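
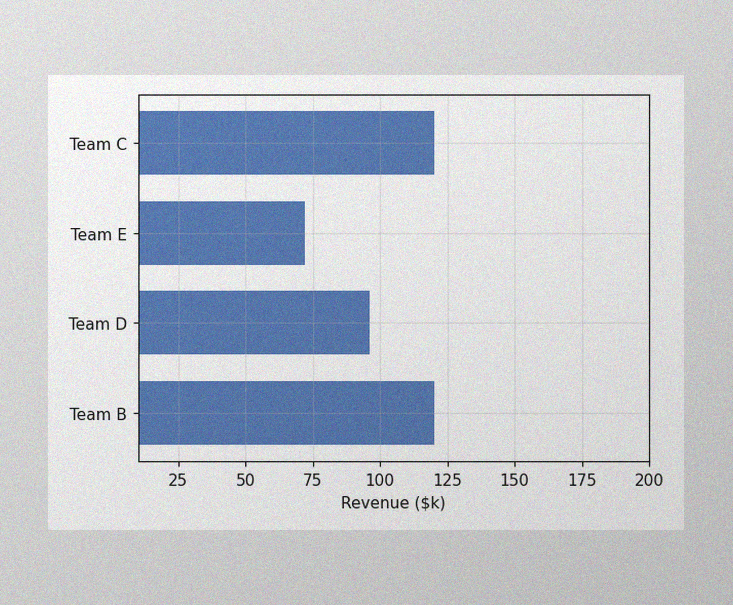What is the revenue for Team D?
$96k

The image has some photo noise and uneven lighting. Reading along the chart's x-axis, the Team D bar reaches $96k.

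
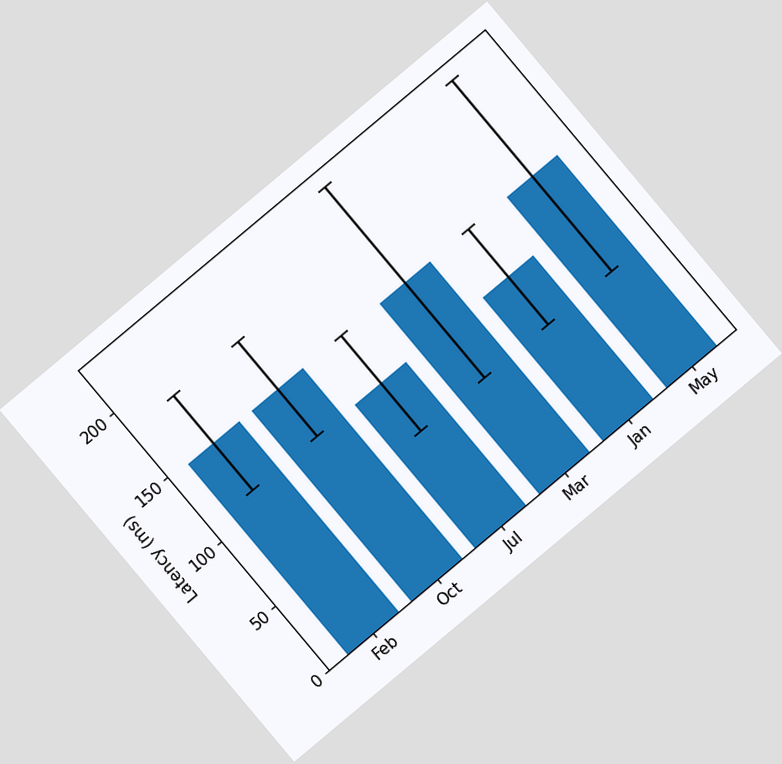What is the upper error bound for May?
222ms

The chart is tilted about 40° counter-clockwise. The May bar's upper whisker reaches 222ms.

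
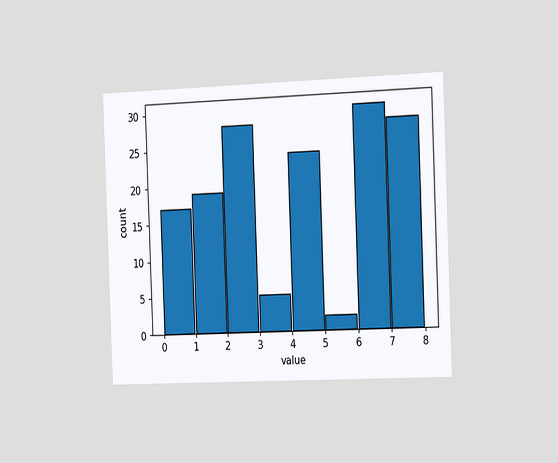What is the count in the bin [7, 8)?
The chart is tilted about 2° counter-clockwise and viewed slightly from the right. The [7, 8) bin has height 28.

28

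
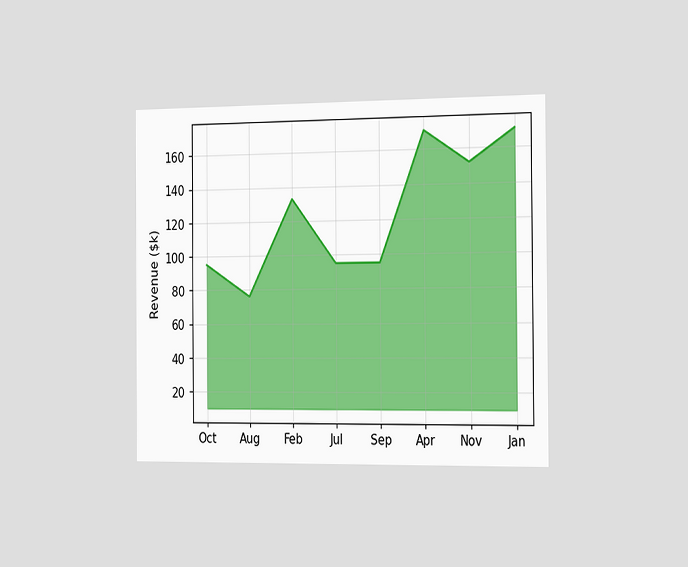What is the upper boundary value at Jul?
$95k

The chart is viewed slightly from the right. At Jul the upper boundary is at $95k.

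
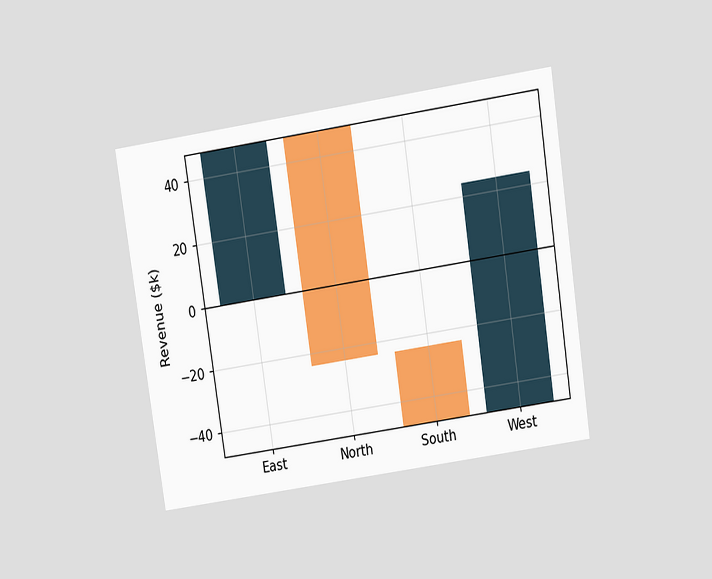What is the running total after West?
The chart is tilted about 9° counter-clockwise and viewed slightly from above. After West the running total reaches $24k.

$24k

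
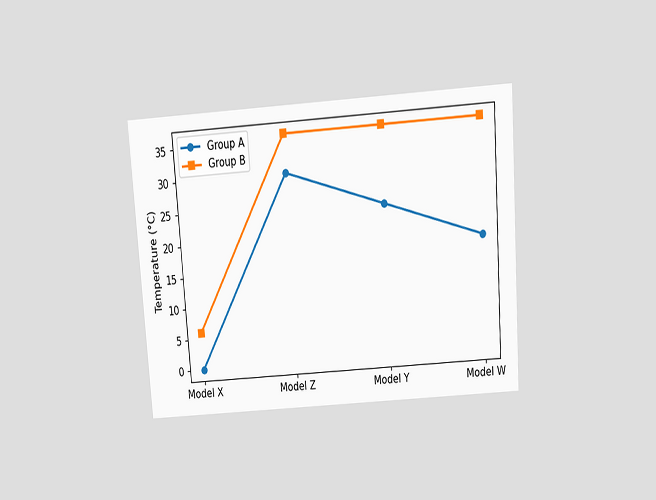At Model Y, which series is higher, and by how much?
The chart is tilted about 4° counter-clockwise and viewed slightly from above. At Model Y, Group B sits above the other line by 12°C.

Group B, by 12°C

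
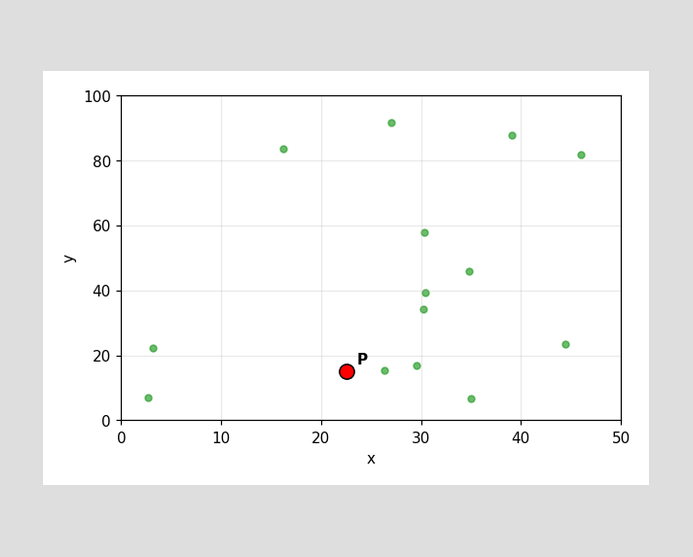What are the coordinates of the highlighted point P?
Following the gridlines from P to each axis, P sits at (22.5, 15).

(22.5, 15)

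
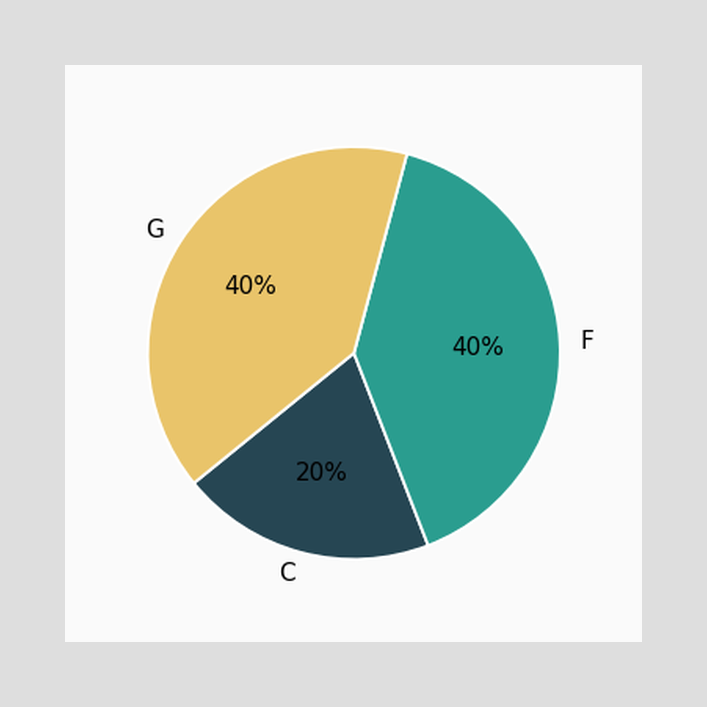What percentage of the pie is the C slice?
The C slice takes up 20% of the pie.

20%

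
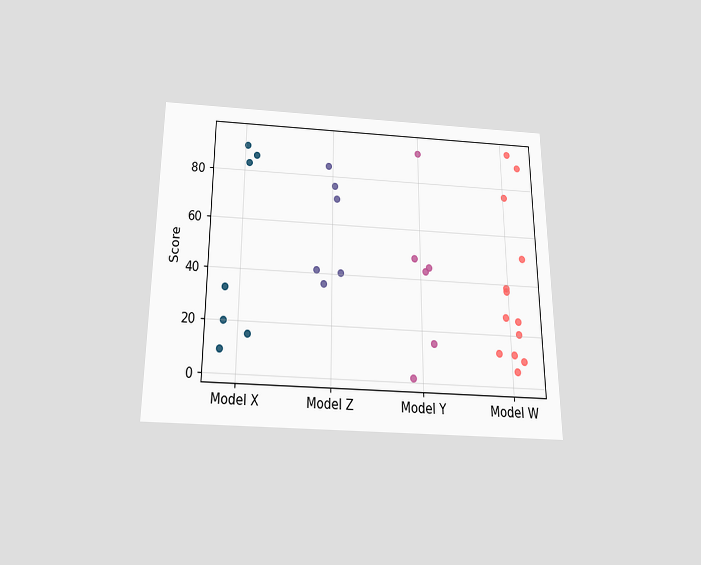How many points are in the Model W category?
13

The chart is viewed slightly from below. Counting the markers in the Model W column gives 13.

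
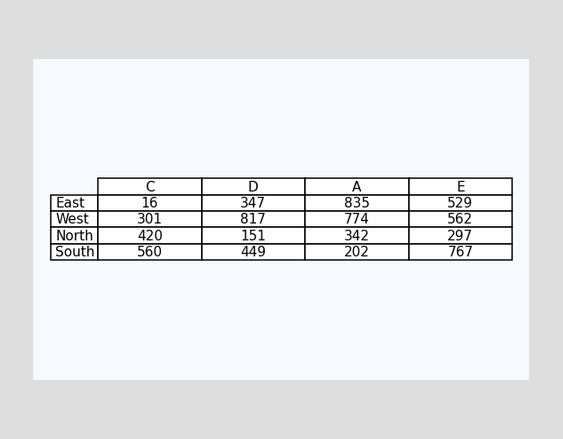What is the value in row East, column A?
The (East, A) cell reads 835.

835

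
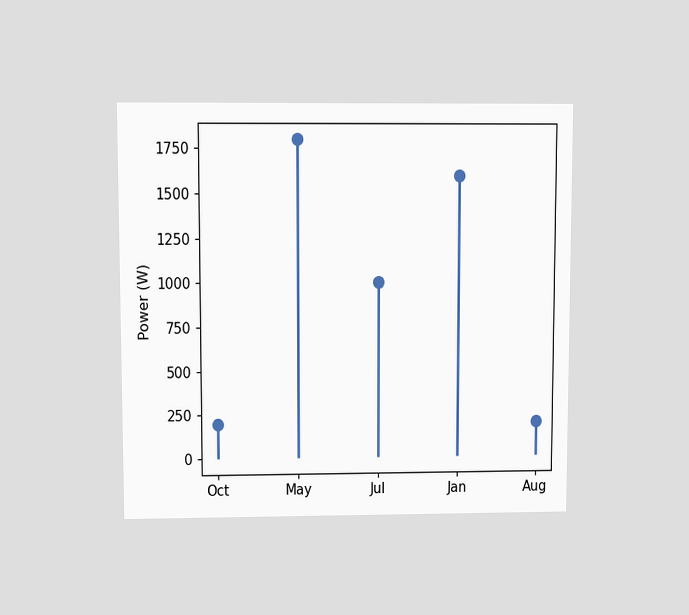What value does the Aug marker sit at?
The chart is viewed at a slight angle. The Aug marker sits at 200W.

200W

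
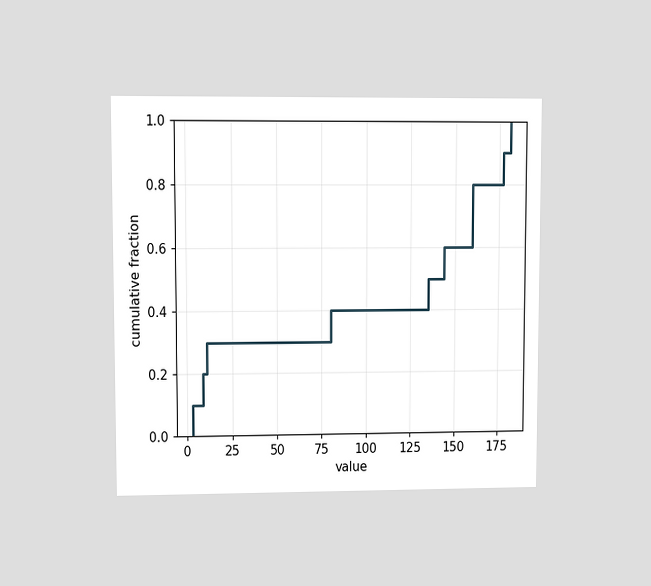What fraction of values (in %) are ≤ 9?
20%

The chart is viewed at a slight angle. At x=9 the ECDF step is at 20%.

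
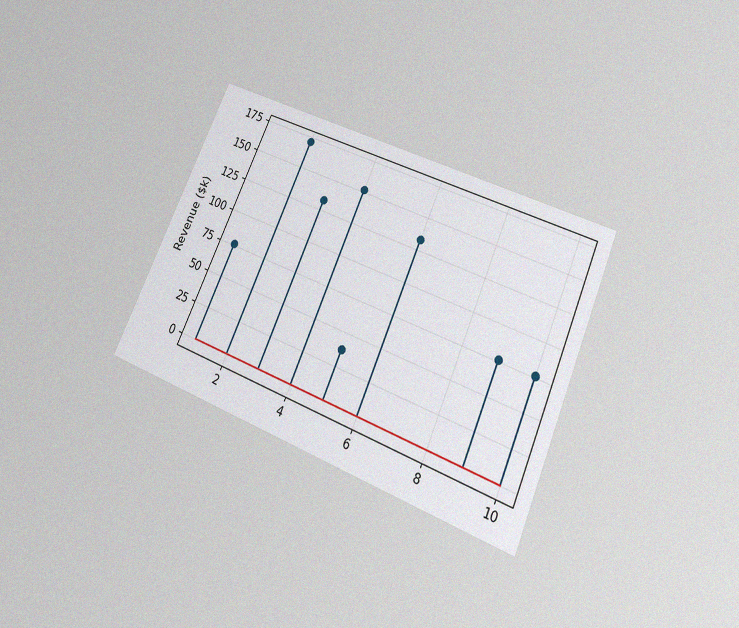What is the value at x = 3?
The chart is tilted about 24° clockwise and viewed slightly from below, with some photo noise. The stem at x=3 reaches $133k.

$133k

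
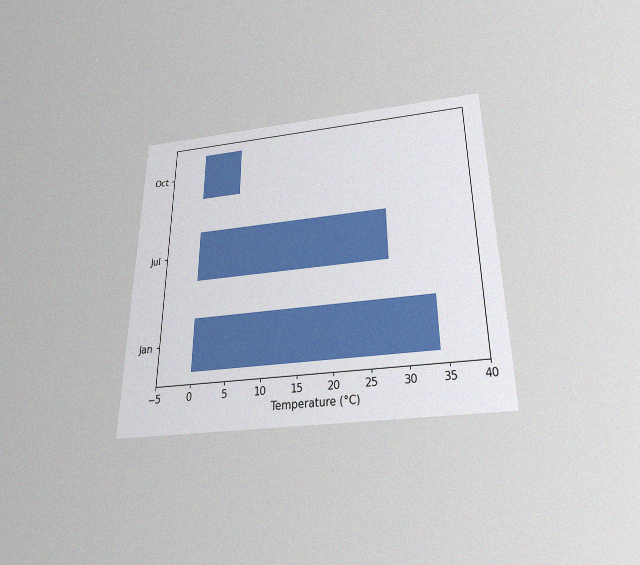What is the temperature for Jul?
The chart is viewed slightly from below, with some photo noise. Reading along the chart's x-axis, the Jul bar reaches 28°C.

28°C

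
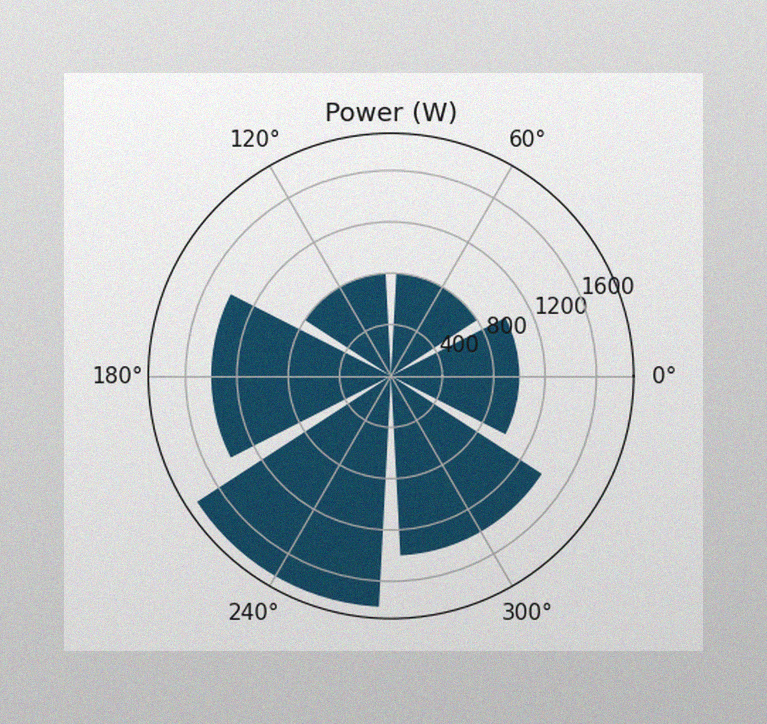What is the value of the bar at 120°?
The image has some photo noise and uneven lighting. The bar at 120° reaches 800W on the radial axis.

800W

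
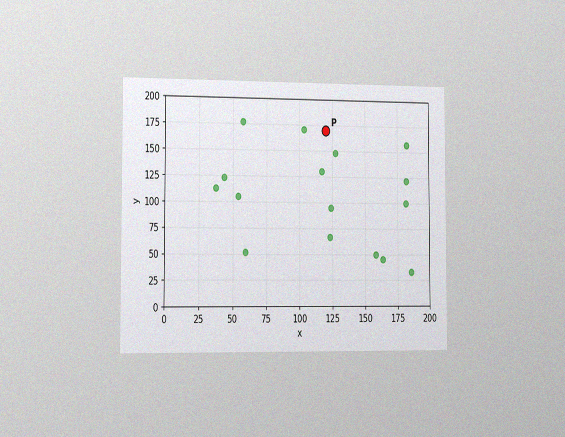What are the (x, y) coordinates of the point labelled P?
(120, 170)

The chart is viewed slightly from the left, with some photo noise. Following the gridlines from P to each axis, P sits at (120, 170).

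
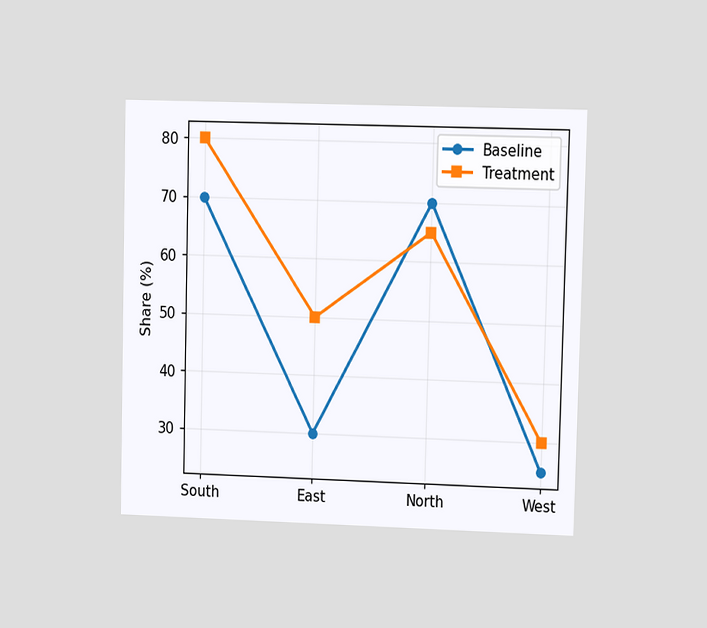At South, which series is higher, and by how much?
Treatment, by 10%

The chart is viewed at a slight angle. At South, Treatment sits above the other line by 10%.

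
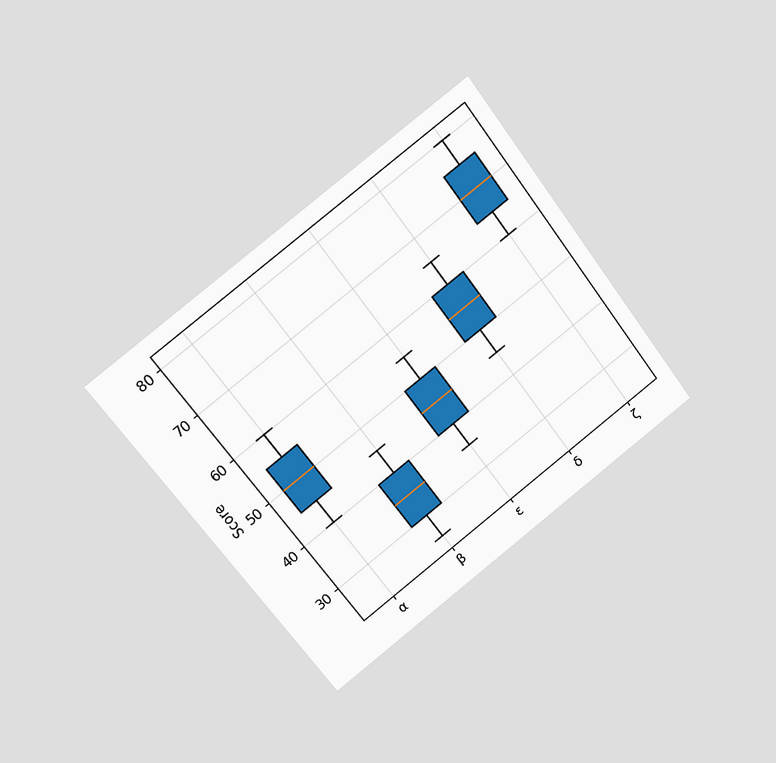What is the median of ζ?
70

The chart is tilted about 36° counter-clockwise and viewed at a slight angle. The median line in the ζ box sits at 70.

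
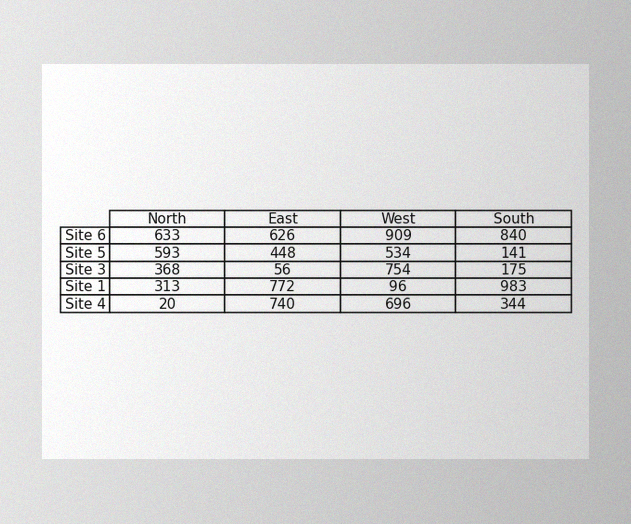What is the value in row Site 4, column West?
696

The image has some photo noise and uneven lighting. The (Site 4, West) cell reads 696.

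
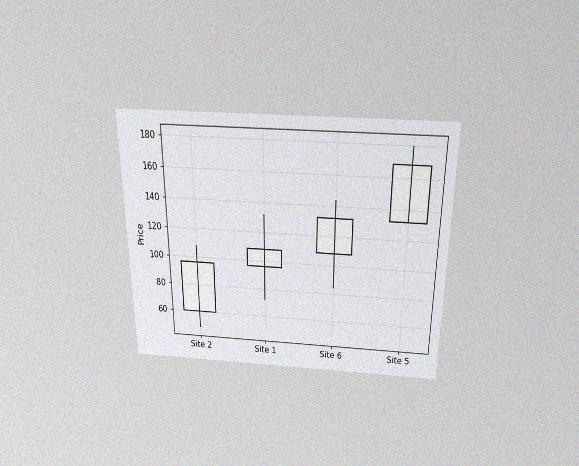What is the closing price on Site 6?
The chart is viewed slightly from above, with some photo noise. The Site 6 candle closes at 132.

132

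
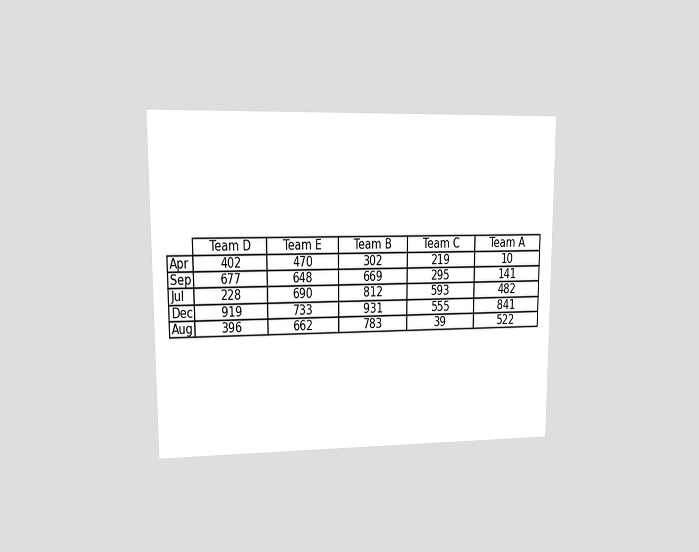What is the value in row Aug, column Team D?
The chart is viewed at a slight angle. The (Aug, Team D) cell reads 396.

396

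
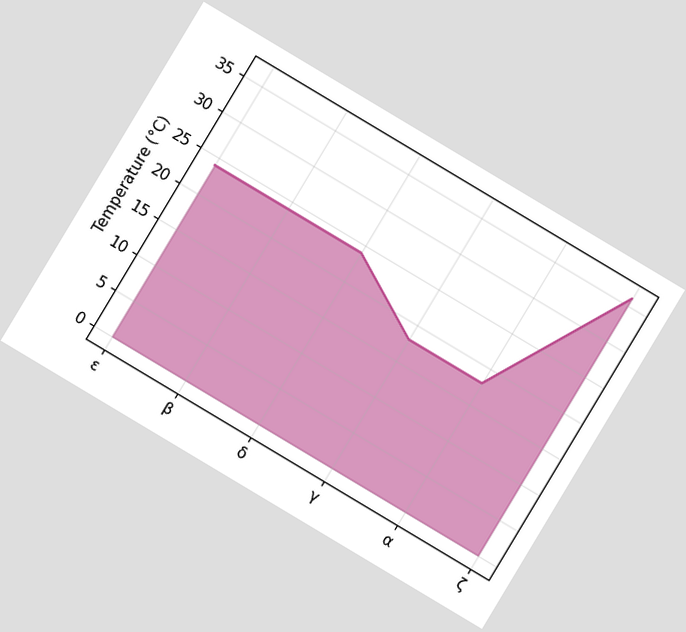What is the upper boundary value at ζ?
The chart is tilted about 31° clockwise. At ζ the upper boundary is at 36°C.

36°C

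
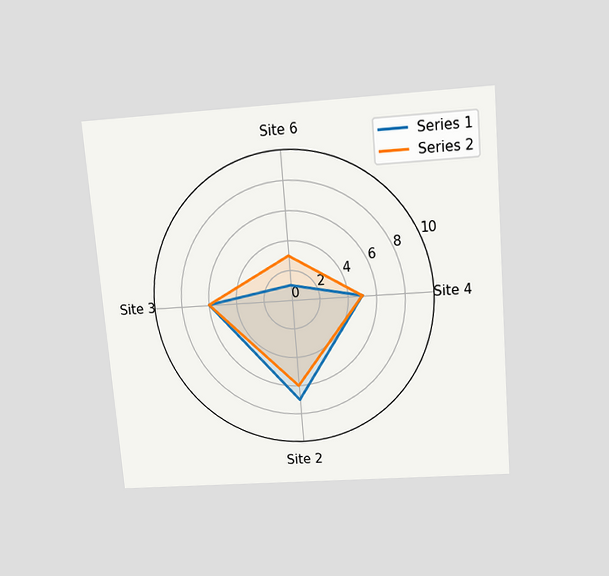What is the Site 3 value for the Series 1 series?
The chart is tilted about 5° counter-clockwise and viewed slightly from above. On the Site 3 axis, Series 1 reaches 6.

6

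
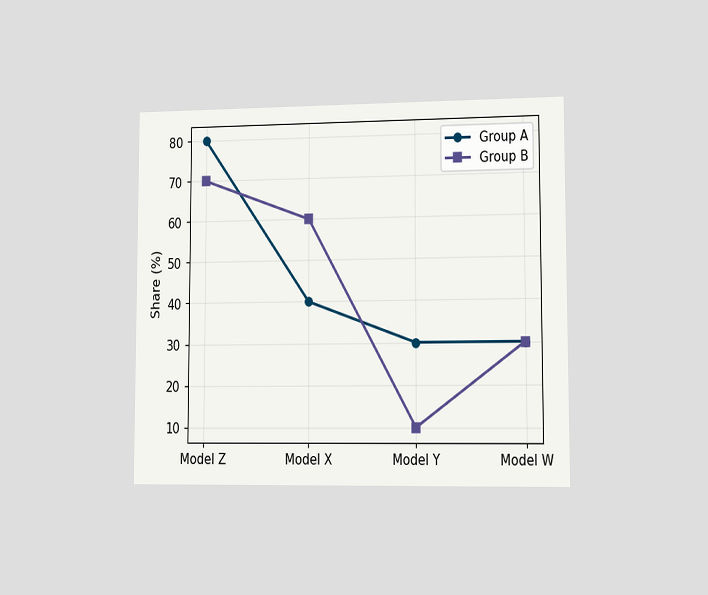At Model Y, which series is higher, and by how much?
Group A, by 20%

The chart is viewed slightly from the right. At Model Y, Group A sits above the other line by 20%.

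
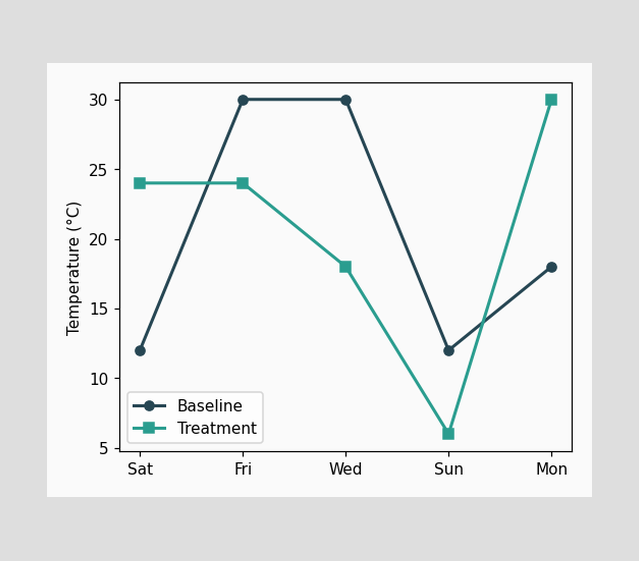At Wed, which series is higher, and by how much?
At Wed, Baseline sits above the other line by 12°C.

Baseline, by 12°C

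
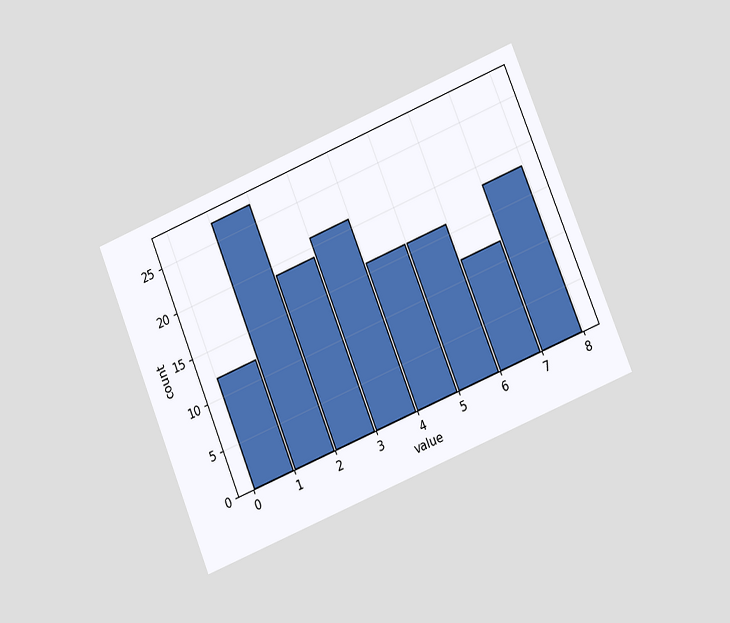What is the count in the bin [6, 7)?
The chart is tilted about 22° counter-clockwise and viewed at a slight angle. The [6, 7) bin has height 12.

12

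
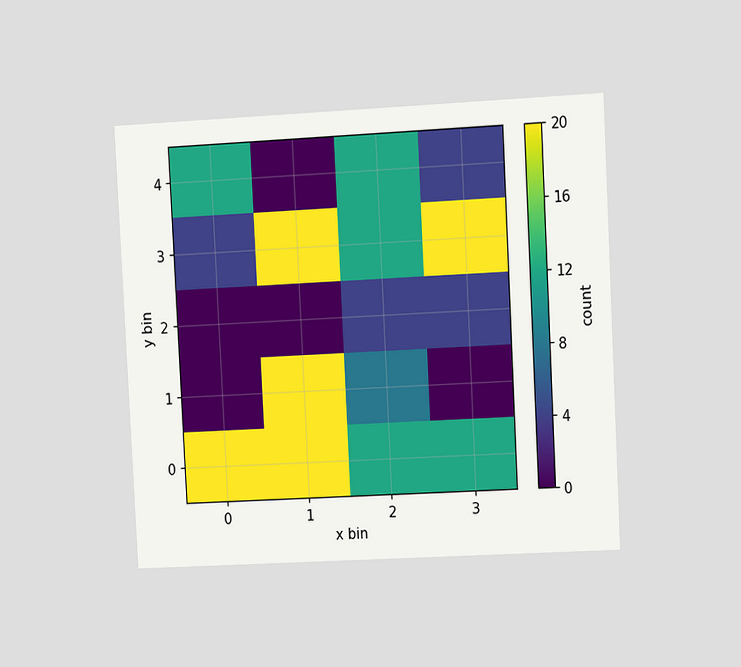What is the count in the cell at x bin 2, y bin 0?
12

The chart is tilted about 3° counter-clockwise and viewed at a slight angle. Matching the cell (2, 0) against the colorbar gives 12.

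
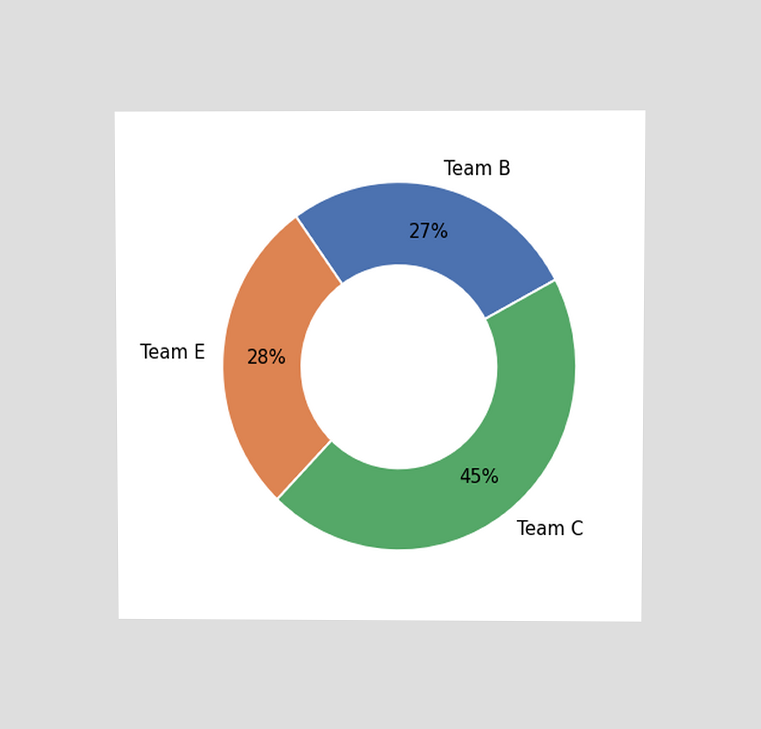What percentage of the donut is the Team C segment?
The chart is viewed at a slight angle. The Team C segment takes up 45% of the ring.

45%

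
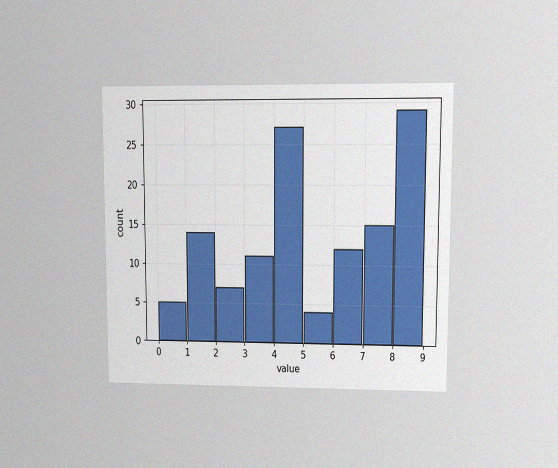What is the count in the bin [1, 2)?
The chart is viewed at a slight angle, with some photo noise. The [1, 2) bin has height 14.

14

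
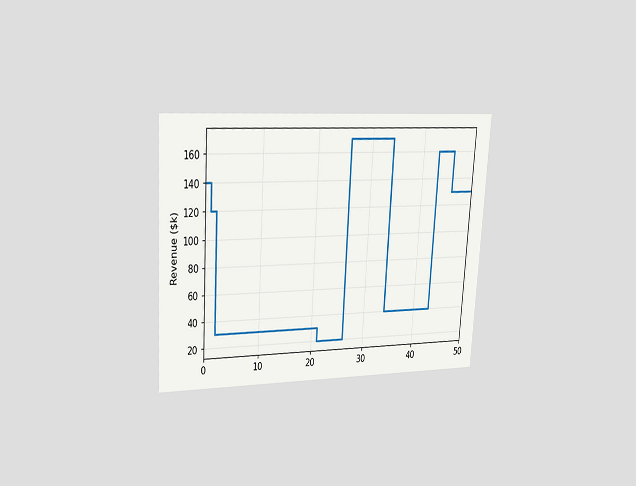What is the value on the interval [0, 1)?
The chart is tilted about 4° clockwise and viewed at a slight angle. On [0, 1) the step sits at $140k.

$140k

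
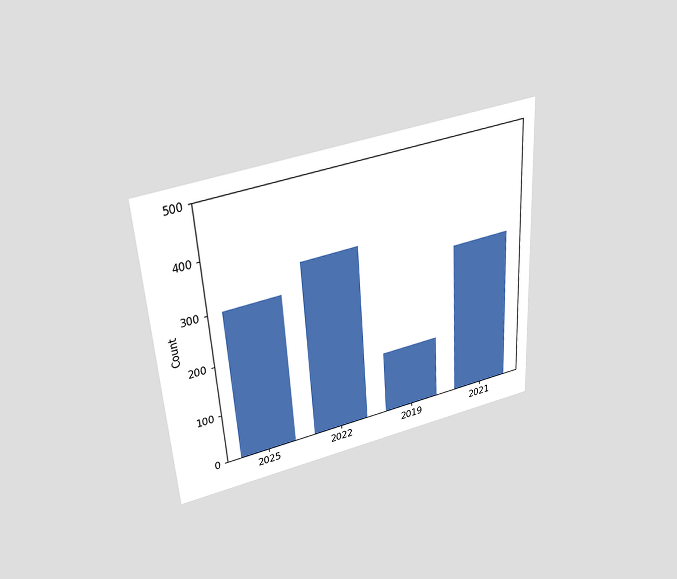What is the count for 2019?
125

The chart is tilted about 4° counter-clockwise and viewed slightly from above. Reading along the chart's y-axis, the 2019 bar reaches 125.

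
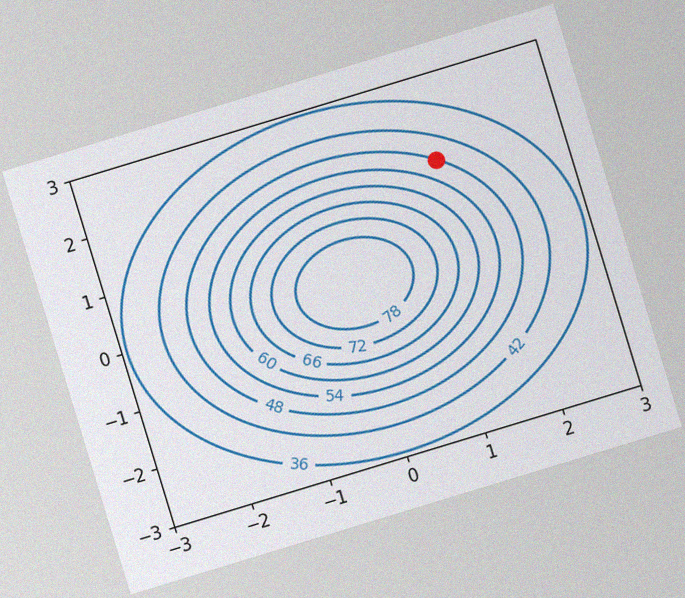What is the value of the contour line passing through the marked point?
The chart is tilted about 17° counter-clockwise, with some photo noise. The marked point sits on the contour labelled 48.

48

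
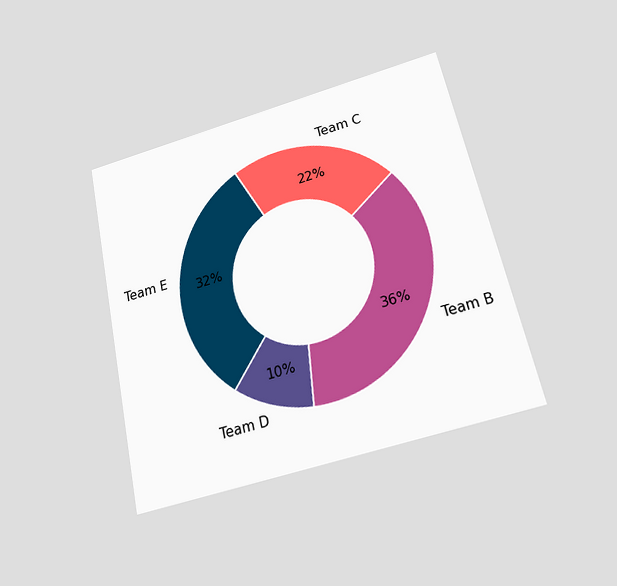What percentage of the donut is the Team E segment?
The chart is tilted about 12° counter-clockwise and viewed slightly from below. The Team E segment takes up 32% of the ring.

32%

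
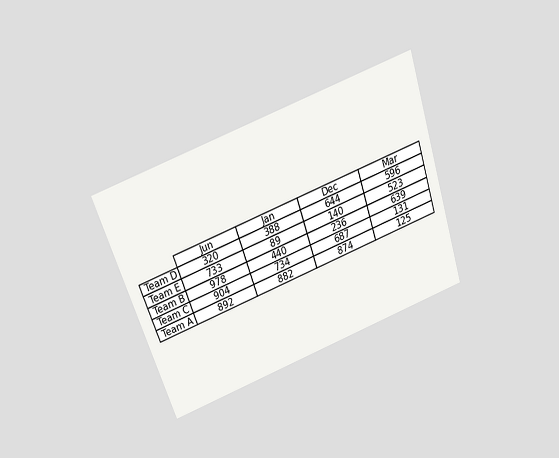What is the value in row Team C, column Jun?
904

The chart is tilted about 19° counter-clockwise and viewed slightly from above. The (Team C, Jun) cell reads 904.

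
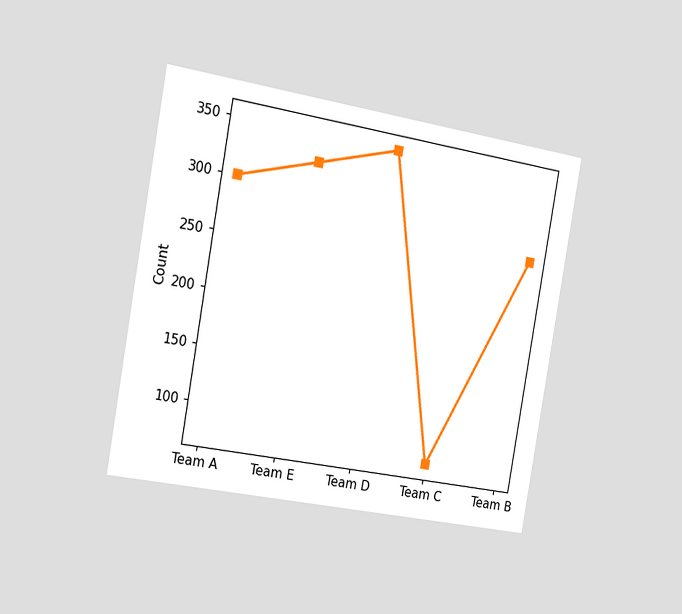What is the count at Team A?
300

The chart is tilted about 10° clockwise and viewed slightly from the left. At Team A, the line is at 300.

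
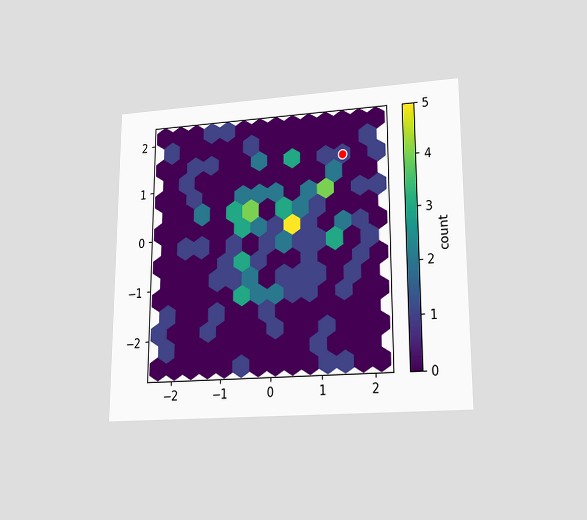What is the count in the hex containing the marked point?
The chart is viewed at a slight angle. The marked hex reads 1 on the colorbar.

1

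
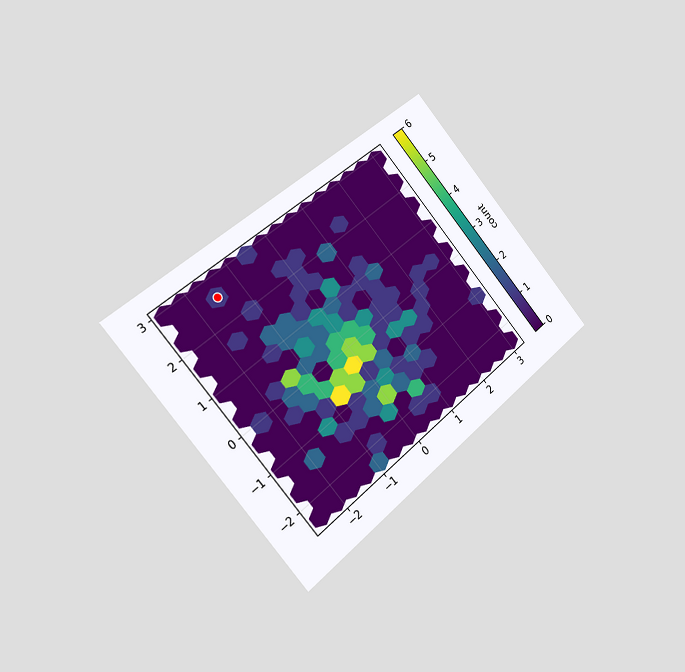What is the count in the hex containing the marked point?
The chart is tilted about 40° counter-clockwise and viewed slightly from the left. The marked hex reads 1 on the colorbar.

1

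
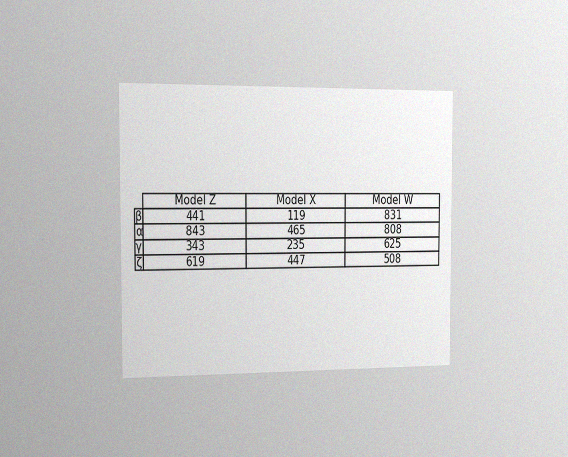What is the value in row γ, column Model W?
625

The chart is viewed slightly from the left, with some photo noise. The (γ, Model W) cell reads 625.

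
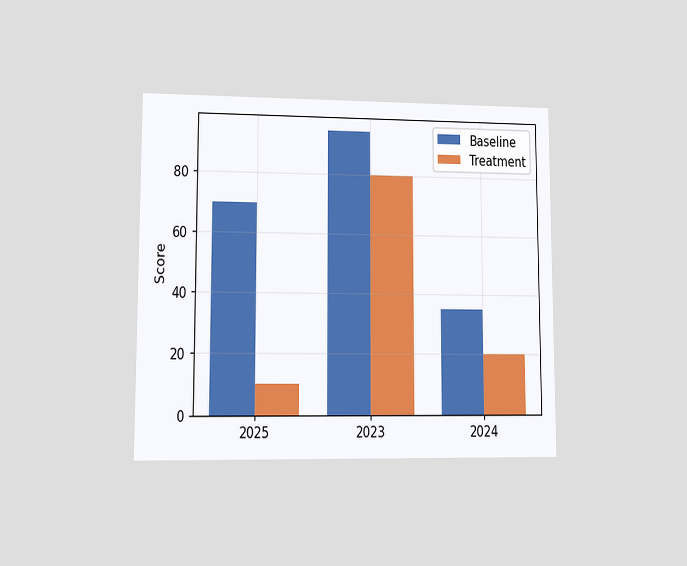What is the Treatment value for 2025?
The chart is viewed at a slight angle. The Treatment bar at 2025 reaches 10 on the y-axis.

10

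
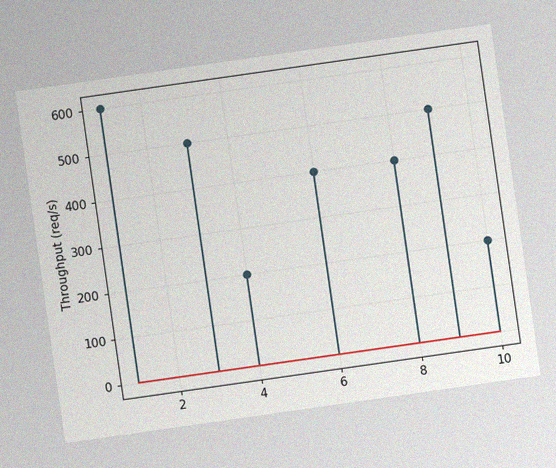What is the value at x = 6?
400req/s

The chart is tilted about 8° counter-clockwise, with some photo noise. The stem at x=6 reaches 400req/s.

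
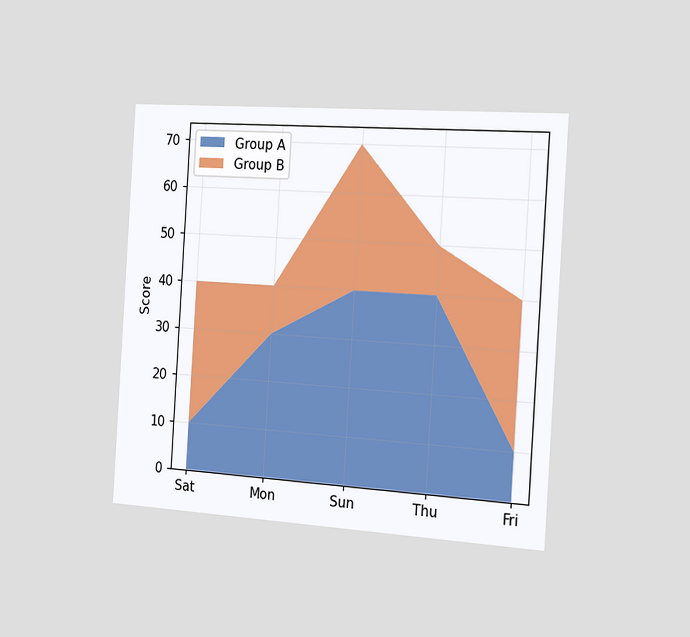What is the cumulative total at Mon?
The chart is tilted about 4° clockwise and viewed slightly from the right. The stacked total at Mon reaches 40.

40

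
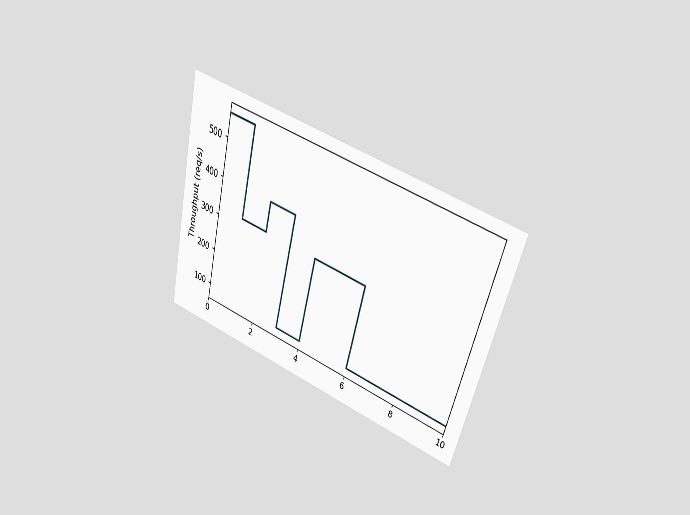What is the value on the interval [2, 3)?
400req/s

The chart is tilted about 15° clockwise and viewed at a slight angle. On [2, 3) the step sits at 400req/s.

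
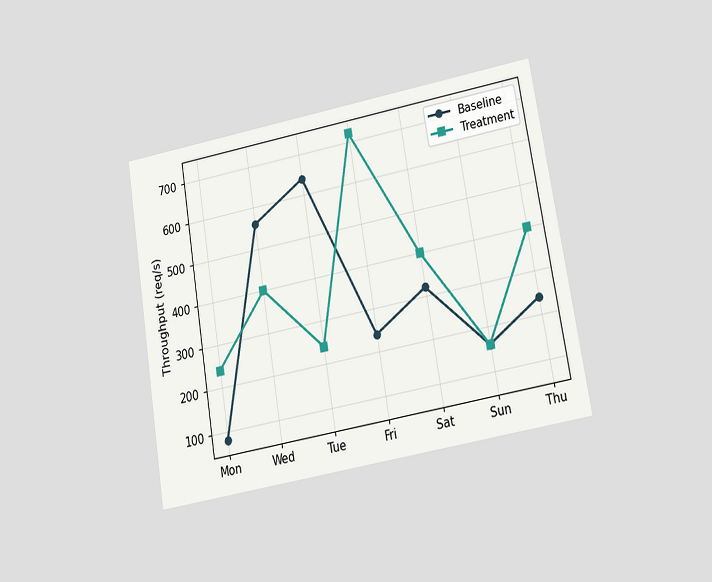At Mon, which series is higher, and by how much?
The chart is tilted about 9° counter-clockwise and viewed at a slight angle. At Mon, Treatment sits above the other line by 160req/s.

Treatment, by 160req/s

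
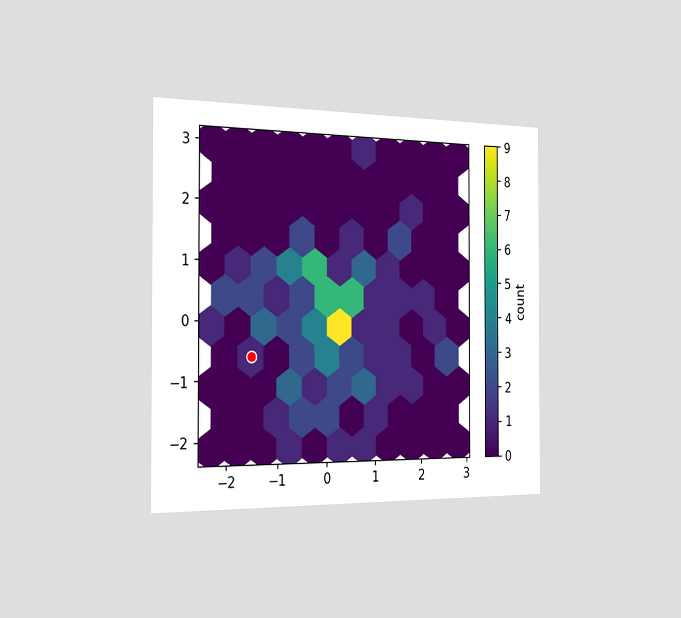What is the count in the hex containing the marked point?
1

The chart is viewed slightly from the left. The marked hex reads 1 on the colorbar.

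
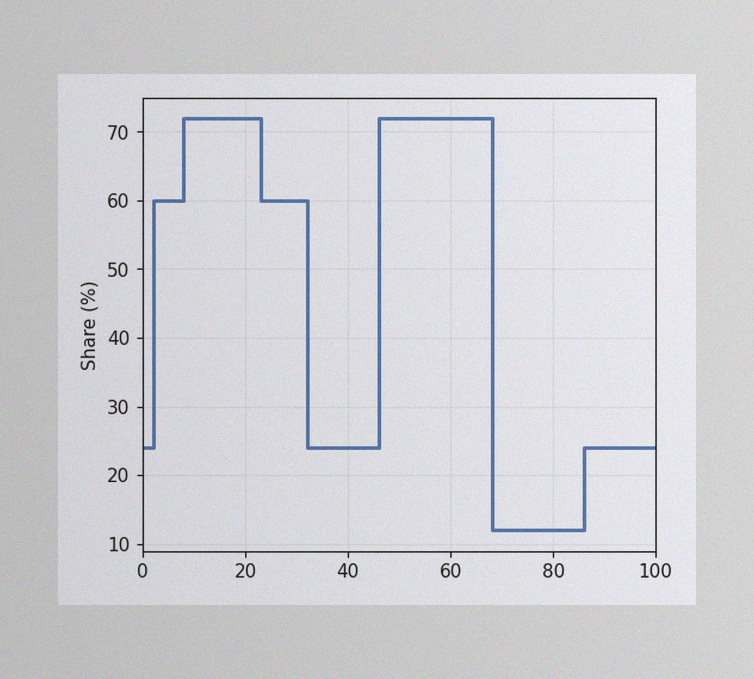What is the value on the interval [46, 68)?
The image has some photo noise and uneven lighting. On [46, 68) the step sits at 72%.

72%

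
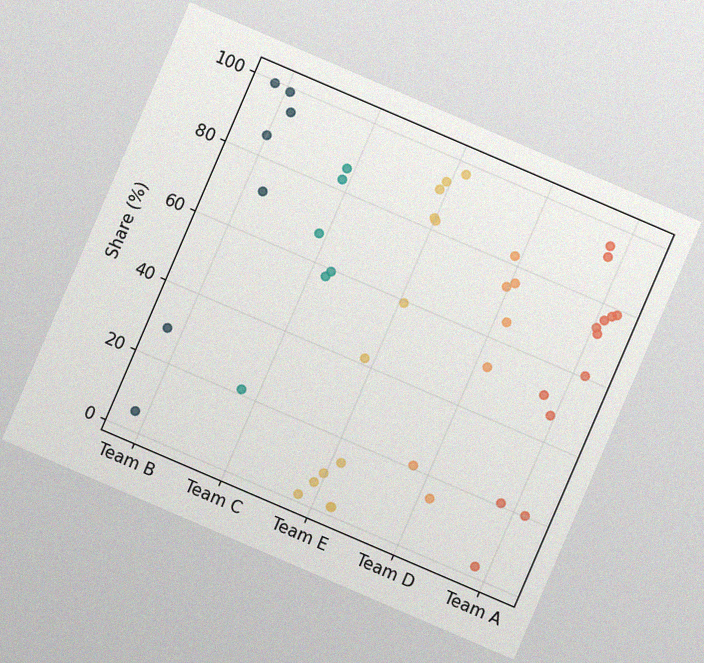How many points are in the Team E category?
The chart is tilted about 23° clockwise, with some photo noise. Counting the markers in the Team E column gives 13.

13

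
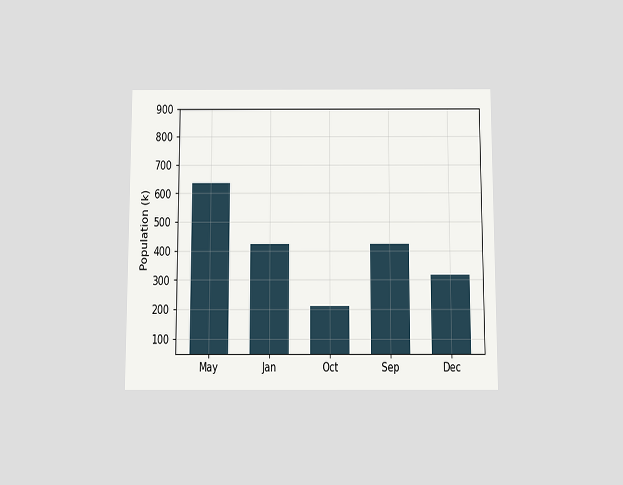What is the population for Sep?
424k

The chart is viewed slightly from below. Reading along the chart's y-axis, the Sep bar reaches 424k.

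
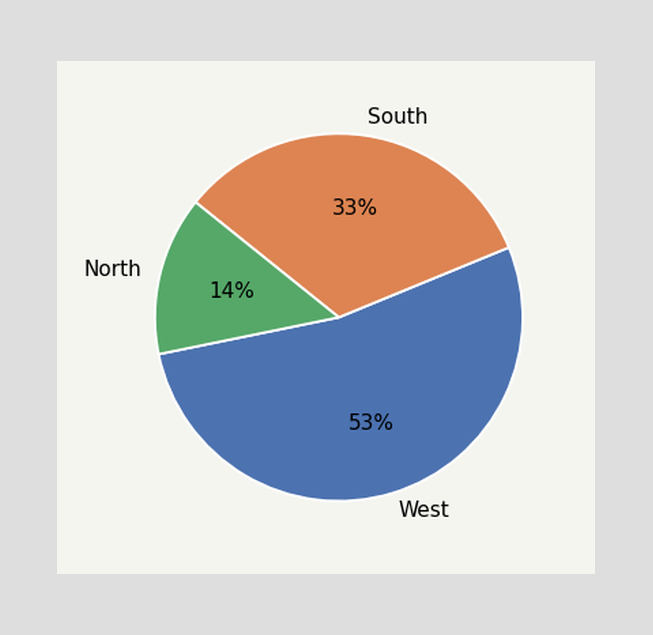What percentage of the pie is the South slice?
33%

The South slice takes up 33% of the pie.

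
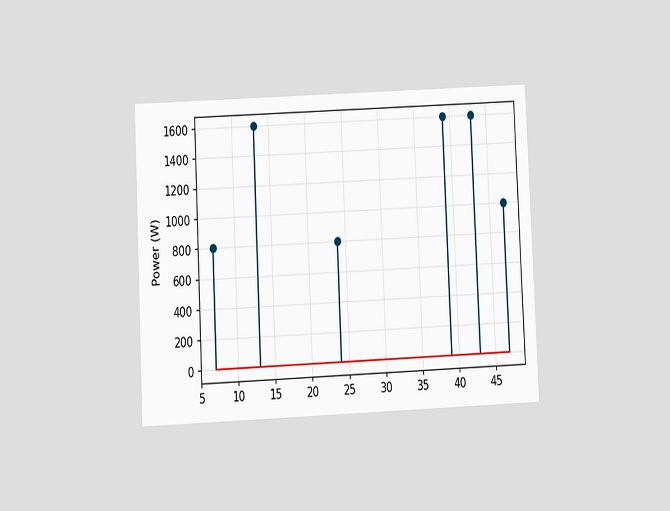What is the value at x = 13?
The chart is tilted about 3° counter-clockwise and viewed at a slight angle. The stem at x=13 reaches 1600W.

1600W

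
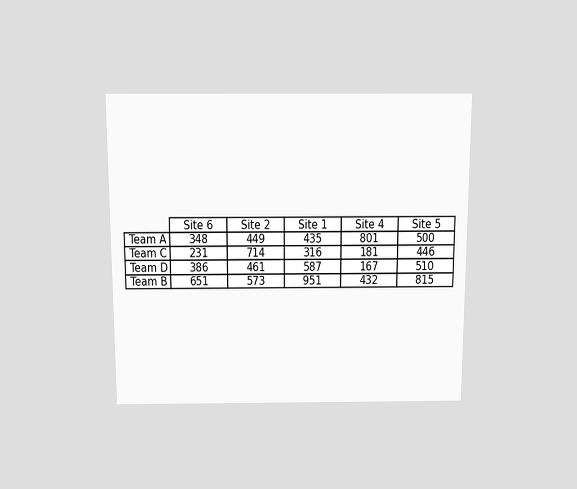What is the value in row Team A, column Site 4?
The chart is viewed slightly from above. The (Team A, Site 4) cell reads 801.

801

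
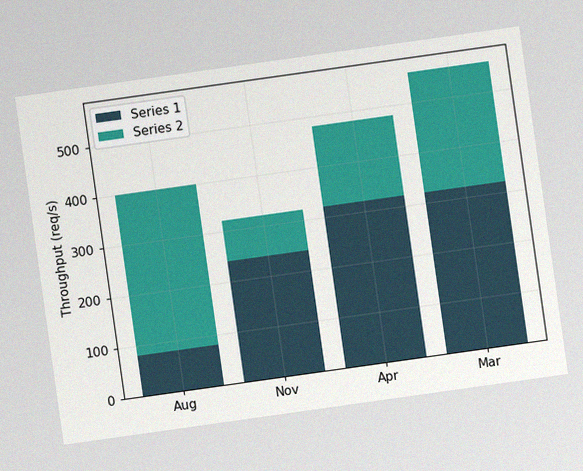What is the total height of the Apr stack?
The chart is tilted about 8° counter-clockwise, with some photo noise. The Apr stack's top reaches 480req/s on the y-axis.

480req/s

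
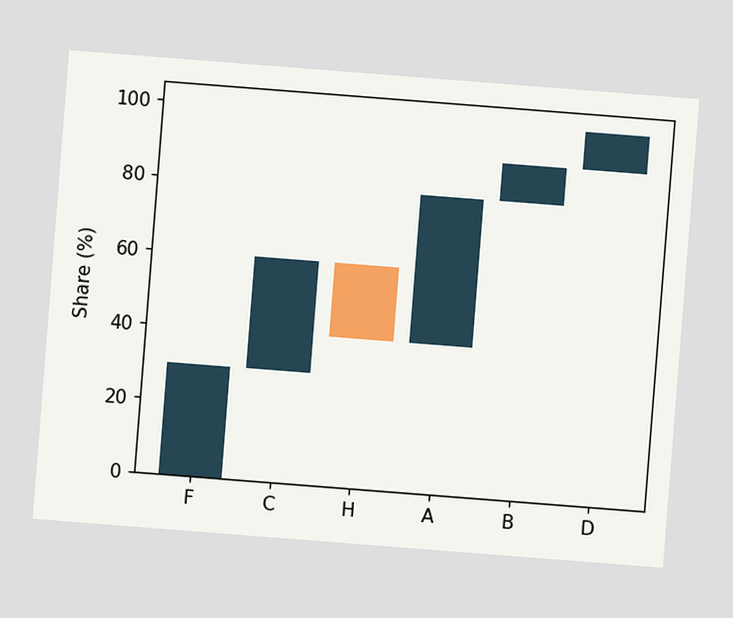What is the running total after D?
100%

The chart is tilted about 4° clockwise. After D the running total reaches 100%.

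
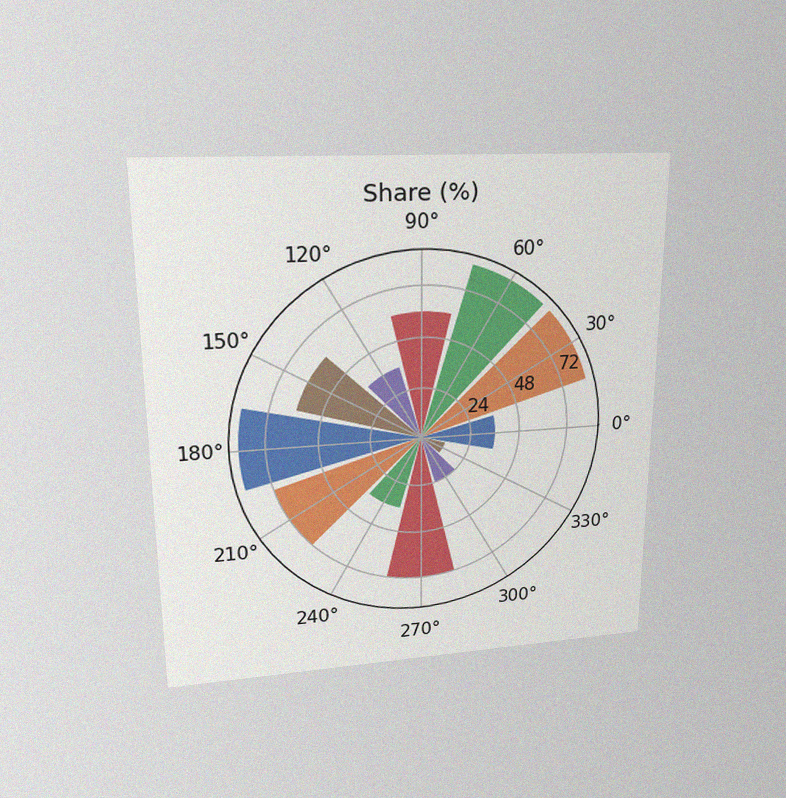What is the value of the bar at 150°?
60%

The chart is viewed slightly from above, with some photo noise. The bar at 150° reaches 60% on the radial axis.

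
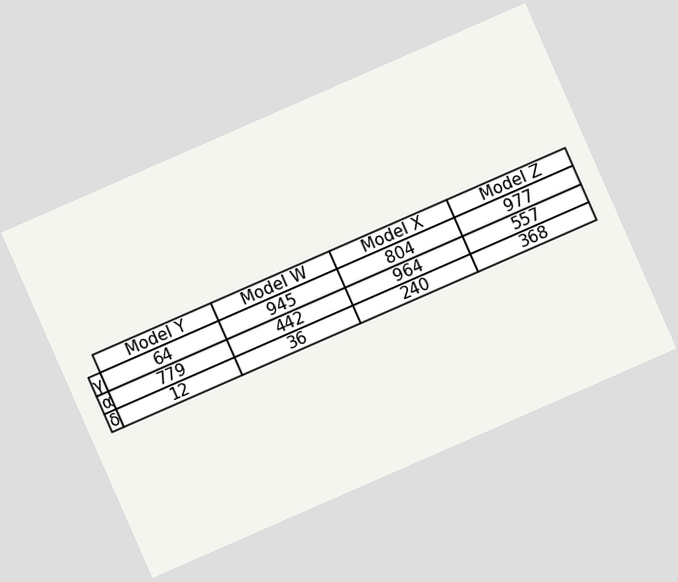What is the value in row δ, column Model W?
36

The chart is tilted about 24° counter-clockwise. The (δ, Model W) cell reads 36.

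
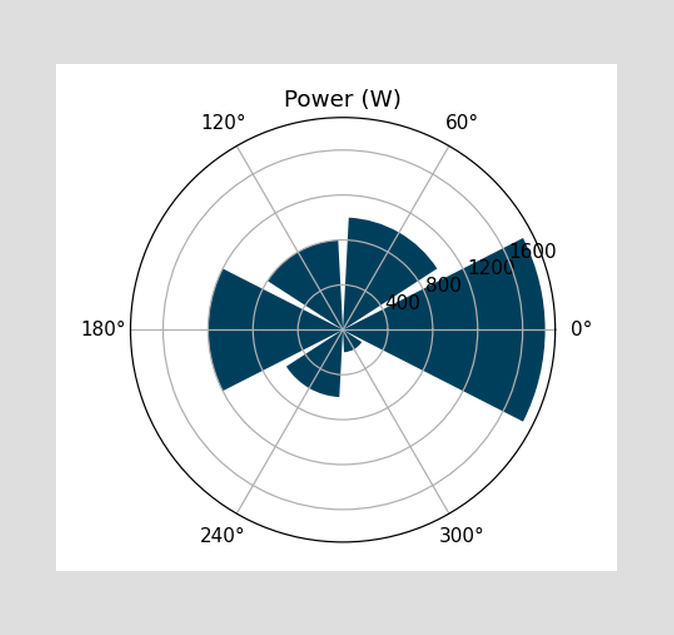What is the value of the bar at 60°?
The bar at 60° reaches 1000W on the radial axis.

1000W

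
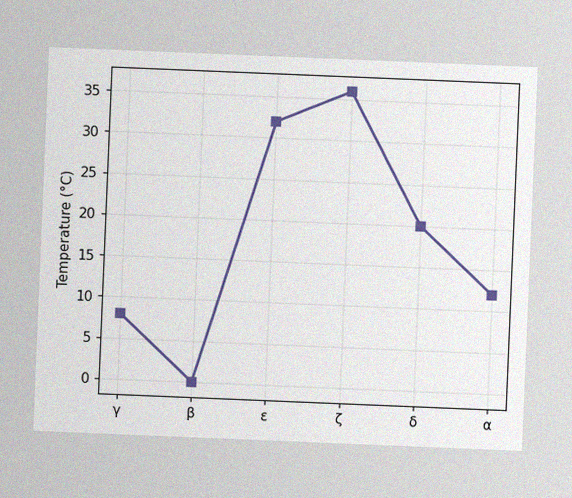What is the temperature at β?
The chart is tilted about 2° clockwise, with some photo noise. At β, the line is at 0°C.

0°C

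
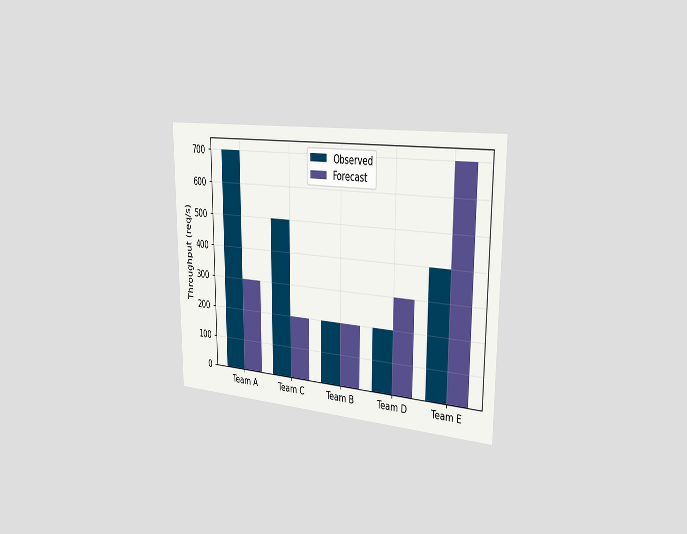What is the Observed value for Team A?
700req/s

The chart is viewed slightly from the right. The Observed bar at Team A reaches 700req/s on the y-axis.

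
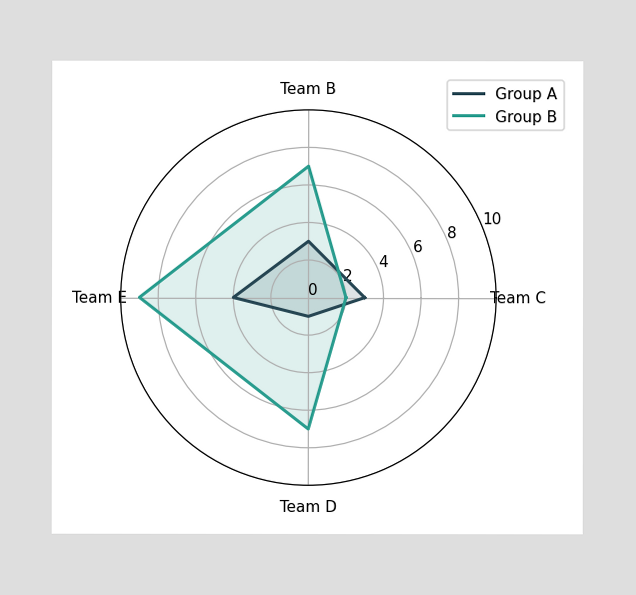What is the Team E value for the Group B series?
9

On the Team E axis, Group B reaches 9.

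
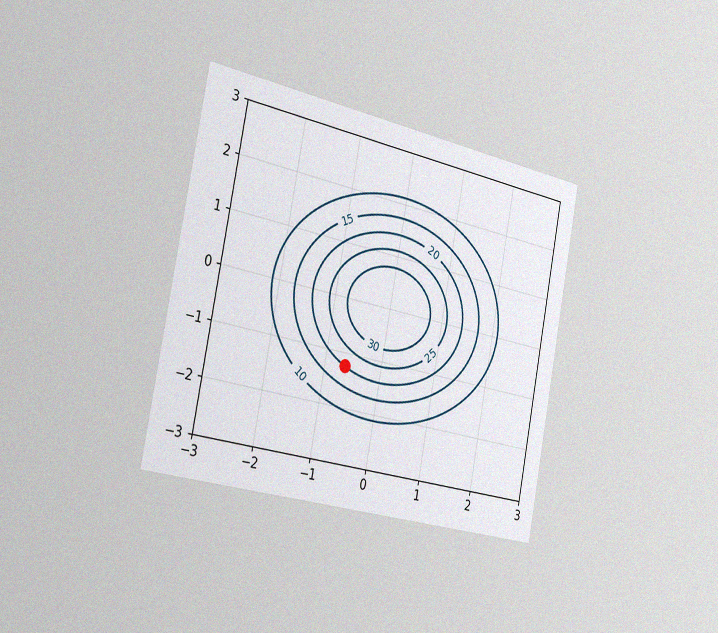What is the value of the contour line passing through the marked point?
The chart is tilted about 11° clockwise and viewed slightly from the left, with some photo noise. The marked point sits on the contour labelled 20.

20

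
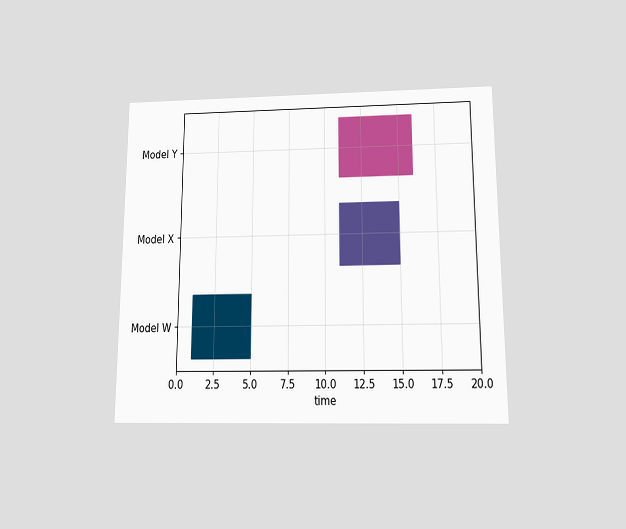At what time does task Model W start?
1

The chart is viewed slightly from below. The Model W bar begins at t=1.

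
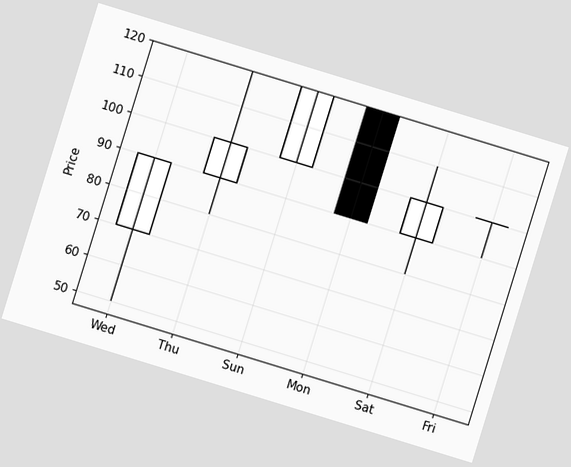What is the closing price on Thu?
100

The chart is tilted about 17° clockwise. The Thu candle closes at 100.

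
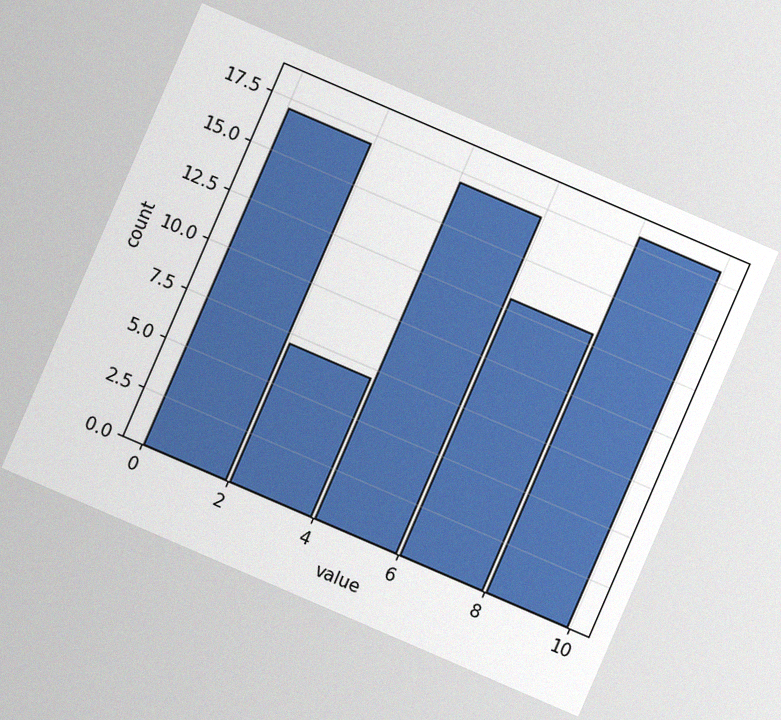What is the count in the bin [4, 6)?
17

The chart is tilted about 23° clockwise, with some photo noise. The [4, 6) bin has height 17.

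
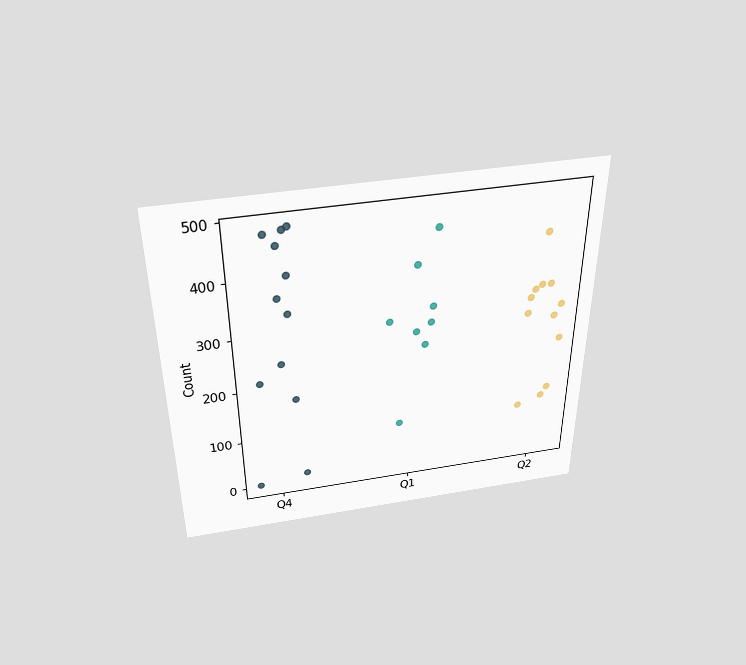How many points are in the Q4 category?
The chart is viewed slightly from above. Counting the markers in the Q4 column gives 12.

12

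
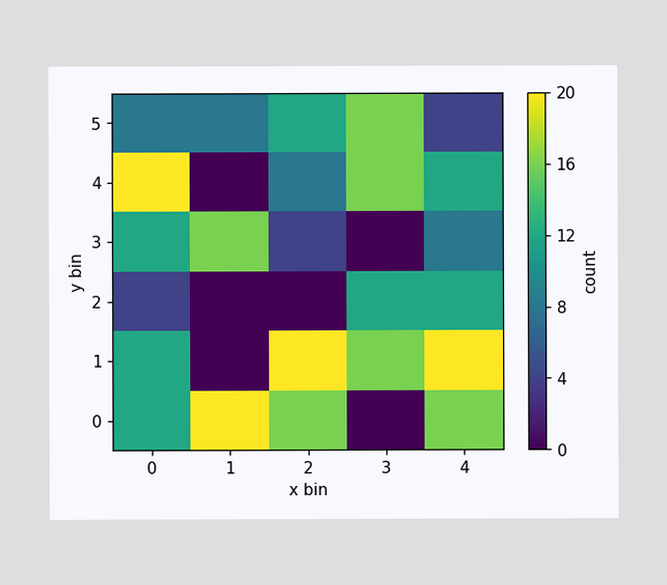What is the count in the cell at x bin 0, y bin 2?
Matching the cell (0, 2) against the colorbar gives 4.

4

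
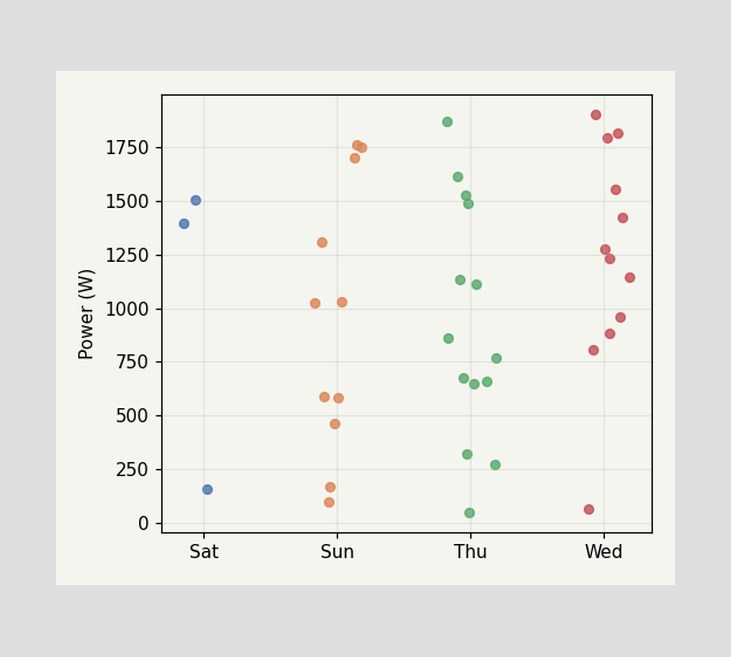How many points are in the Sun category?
Counting the markers in the Sun column gives 11.

11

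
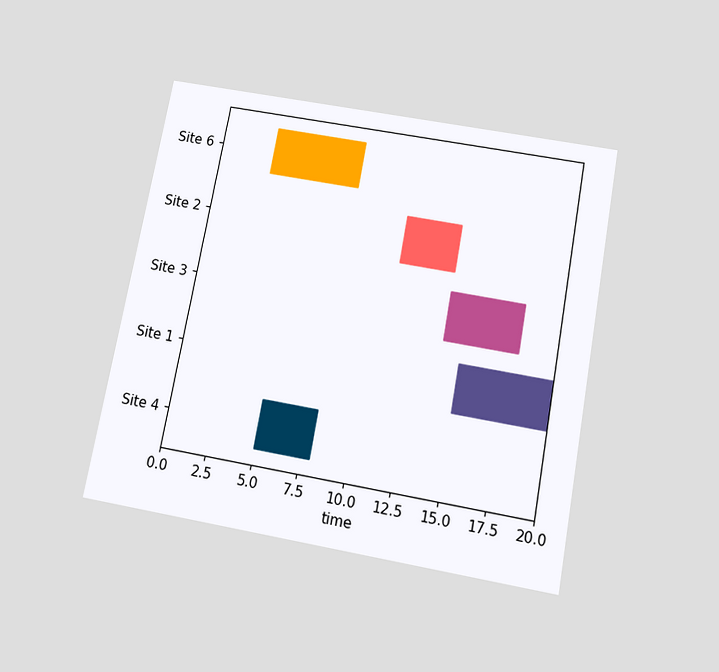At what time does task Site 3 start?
The chart is tilted about 11° clockwise and viewed slightly from below. The Site 3 bar begins at t=14.

14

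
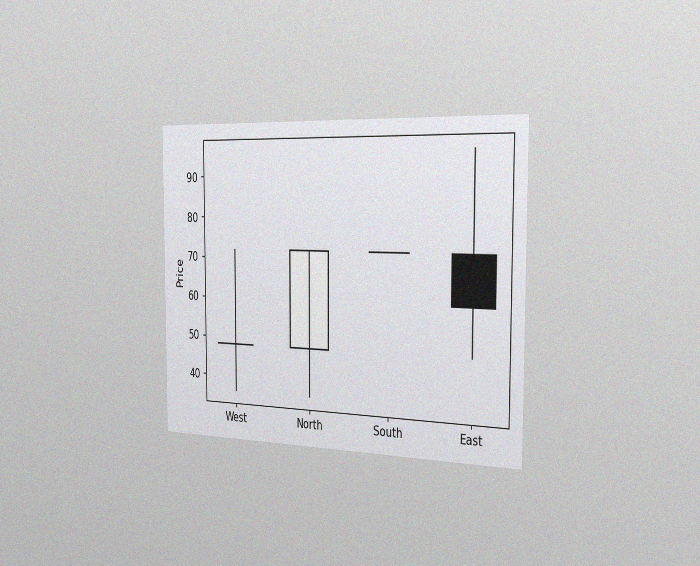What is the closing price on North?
72

The chart is viewed slightly from the right, with some photo noise. The North candle closes at 72.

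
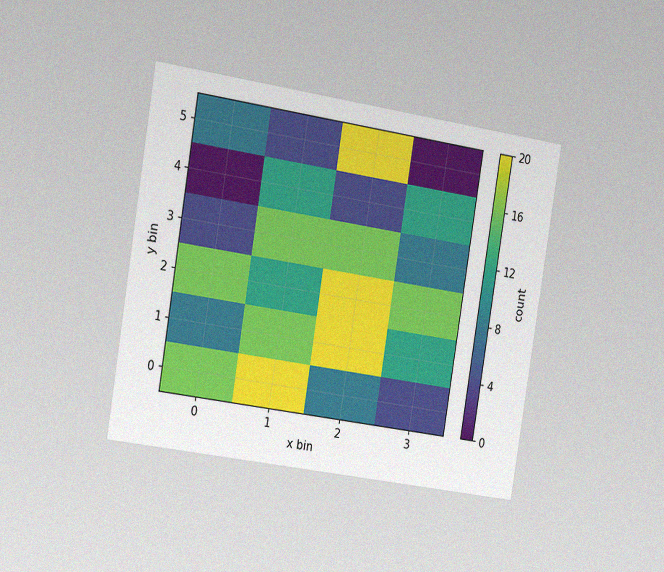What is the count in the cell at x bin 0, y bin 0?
16

The chart is tilted about 9° clockwise and viewed slightly from the left, with some photo noise. Matching the cell (0, 0) against the colorbar gives 16.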